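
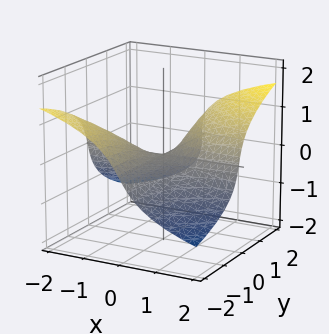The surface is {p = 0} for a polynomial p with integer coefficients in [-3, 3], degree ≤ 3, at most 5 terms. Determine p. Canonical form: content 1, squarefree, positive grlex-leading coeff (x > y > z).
Degree: the shape is more complex than any degree-2 surface, so deg p = 3.
From the visible intercepts: the visible y-axis segment lies entirely on the surface; it meets the z-axis at z = 0 (among the integer gridlines); the visible x-axis segment lies entirely on the surface.
These observations pin down the coefficients.

3*z^3 - 3*x*y - y*z + 2*z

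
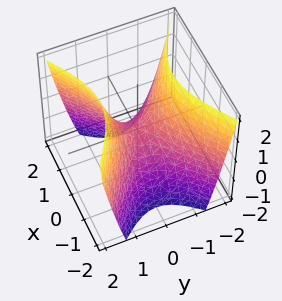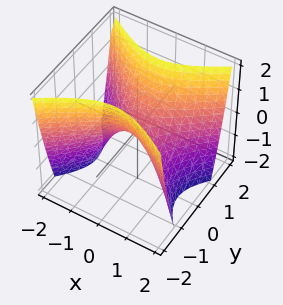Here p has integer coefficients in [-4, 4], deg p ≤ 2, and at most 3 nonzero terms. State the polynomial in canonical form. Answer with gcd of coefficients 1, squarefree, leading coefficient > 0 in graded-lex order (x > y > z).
2*x^2 - 3*y^2 + 2*z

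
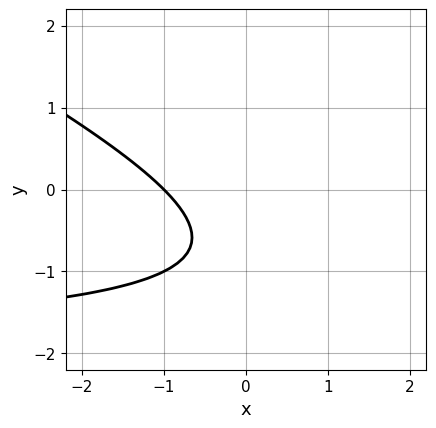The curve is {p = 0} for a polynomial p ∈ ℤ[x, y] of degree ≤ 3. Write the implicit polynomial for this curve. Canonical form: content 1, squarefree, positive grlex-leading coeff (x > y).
deg p = 2. No degree-1 curve has this shape.
From the axis intercepts and sections: it crosses the x-axis at the gridline x = -1; it misses every integer gridline on the y-axis.
These observations pin down the coefficients.

x*y + 2*y^2 + 2*x + 3*y + 2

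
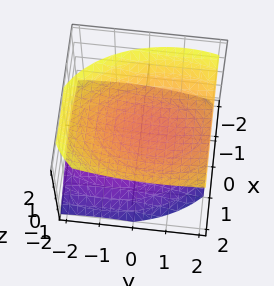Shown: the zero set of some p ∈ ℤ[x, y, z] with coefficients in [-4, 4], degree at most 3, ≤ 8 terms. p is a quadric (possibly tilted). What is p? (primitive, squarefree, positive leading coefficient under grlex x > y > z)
2*x^2 - x*z + y^2 - y*z - 3*z^2 + 2

(a) The picture has 2 separate pieces.
(b) deg p = 2.
(c) From the visible intercepts: it misses every integer gridline on the x-axis; the surface avoids every integer y-axis point in the box.
(d) Assembling these constraints gives the stated polynomial.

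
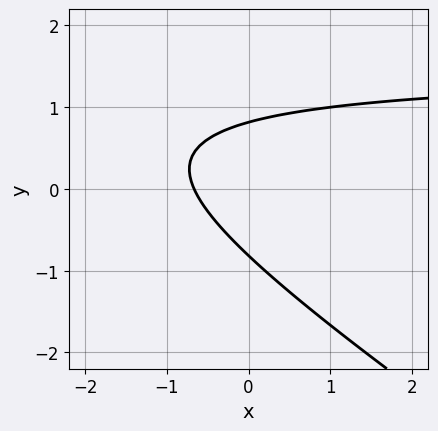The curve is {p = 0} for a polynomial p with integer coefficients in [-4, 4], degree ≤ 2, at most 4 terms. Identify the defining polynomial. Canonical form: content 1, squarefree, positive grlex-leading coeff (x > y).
1. deg p = 2. A generic line meets the curve in up to 2 points.
2. Solving for integer coefficients yields p as stated.

2*x*y + 3*y^2 - 3*x - 2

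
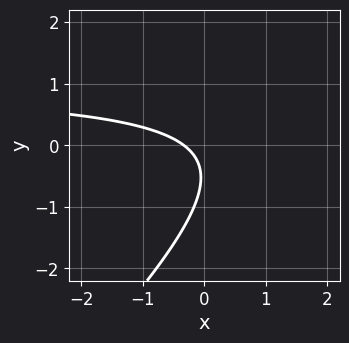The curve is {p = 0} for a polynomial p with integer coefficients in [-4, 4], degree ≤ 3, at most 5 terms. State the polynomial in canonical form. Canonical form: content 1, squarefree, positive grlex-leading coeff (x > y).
3*x*y - 3*y^2 - 3*x - 3*y - 1

(a) deg p = 2. A generic line meets the curve in up to 2 points.
(b) From the visible intercepts: it misses every integer gridline on the y-axis.
(c) Together with the visible shape, these determine p as stated.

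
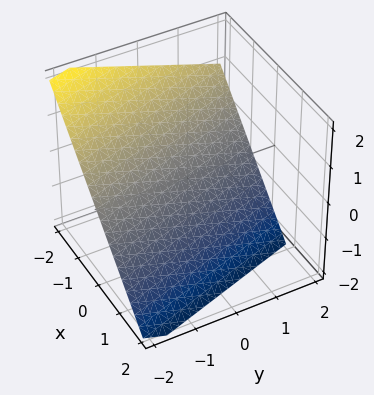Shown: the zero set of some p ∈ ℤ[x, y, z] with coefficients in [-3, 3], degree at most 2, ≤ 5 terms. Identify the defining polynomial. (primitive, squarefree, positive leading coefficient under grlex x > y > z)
1. The degree is 1 — every cross-section is a straight line — this is a plane.
2. Against the integer gridlines: one y-axis crossing is at y = -2.
3. Fitting integer coefficients to these (and the overall shape) gives p.

3*x + y + 3*z + 2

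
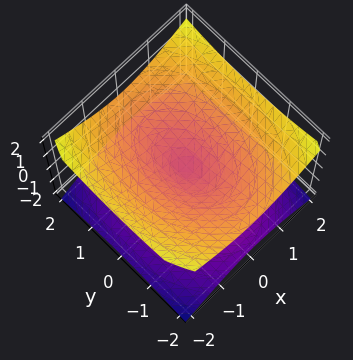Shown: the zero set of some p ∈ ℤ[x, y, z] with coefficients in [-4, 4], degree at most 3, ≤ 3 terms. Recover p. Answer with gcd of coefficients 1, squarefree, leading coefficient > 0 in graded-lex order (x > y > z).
2*x^2 + y^2 - 3*z^2

1. Degree: a double cone through the origin; a quadric, so deg p = 2.
2. Symmetries: it's symmetric under y → −y, forcing even powers of y; it's symmetric under z → −z, forcing even powers of z; mirror symmetry x ↦ −x ⇒ only even powers of x.
3. Checking where it meets the axes: one z-axis crossing is at z = 0; one x-axis crossing is at x = 0; one y-axis crossing is at y = 0.
4. Matching integer coefficients to the picture gives p.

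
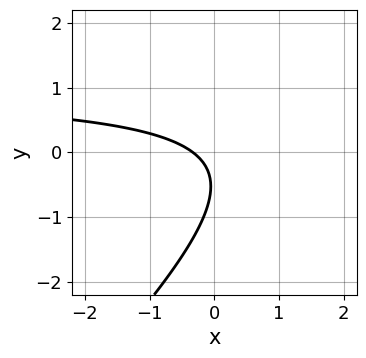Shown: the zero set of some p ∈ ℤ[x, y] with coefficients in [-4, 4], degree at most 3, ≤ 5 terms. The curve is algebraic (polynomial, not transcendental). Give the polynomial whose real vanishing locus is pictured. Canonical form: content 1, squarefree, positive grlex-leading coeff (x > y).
3*x*y - 3*y^2 - 3*x - 3*y - 1

(a) Degree: no degree-1 curve has this shape, so deg p = 2.
(b) From the axis intercepts and sections: it misses every integer gridline on the y-axis.
(c) Fitting integer coefficients to these (and the overall shape) gives p.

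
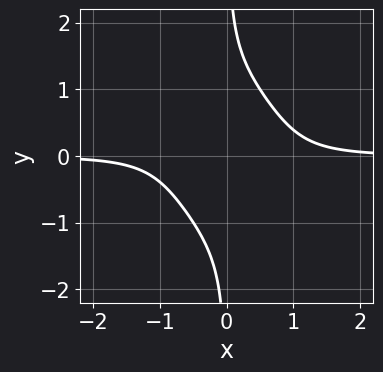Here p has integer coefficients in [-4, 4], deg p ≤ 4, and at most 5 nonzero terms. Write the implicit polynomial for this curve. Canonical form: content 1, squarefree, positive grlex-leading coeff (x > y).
First, the degree is 4 — the shape is more complex than any degree-3 curve.
Next, against the integer gridlines: the curve avoids every integer x-axis point in the box; it misses every integer gridline on the y-axis.
Finally, together with the visible shape, these determine p as stated.

2*x^3*y + x^2*y^2 + x*y^3 - 1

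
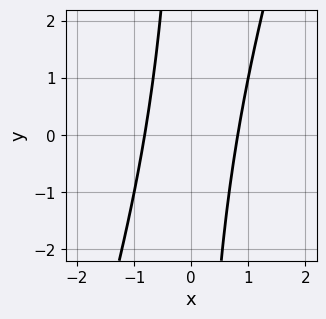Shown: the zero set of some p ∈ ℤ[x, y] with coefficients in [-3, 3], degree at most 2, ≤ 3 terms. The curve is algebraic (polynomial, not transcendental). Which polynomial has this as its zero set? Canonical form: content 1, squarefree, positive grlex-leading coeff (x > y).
1. Degree: a generic line meets the curve in up to 2 points, so deg p = 2.
2. From the visible intercepts: no y-intercept at any integer in the box.
3. Assembling these constraints gives the stated polynomial.

3*x^2 - x*y - 2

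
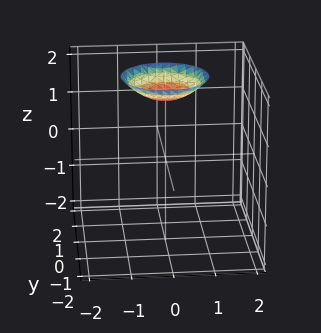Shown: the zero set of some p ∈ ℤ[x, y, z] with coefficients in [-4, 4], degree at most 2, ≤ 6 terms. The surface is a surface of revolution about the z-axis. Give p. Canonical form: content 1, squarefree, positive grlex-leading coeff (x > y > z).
x^2 + y^2 - 2*z + 3

1. deg p = 2.
2. Symmetry: the z-axis is an axis of rotation, so x and y enter only as x² + y².
3. Against the integer gridlines: no x-intercept at any integer in the box; a circular section at z = 2 has radius exactly 1; the surface avoids every integer y-axis point in the box.
4. Matching integer coefficients to the picture gives p.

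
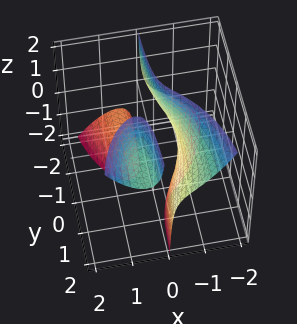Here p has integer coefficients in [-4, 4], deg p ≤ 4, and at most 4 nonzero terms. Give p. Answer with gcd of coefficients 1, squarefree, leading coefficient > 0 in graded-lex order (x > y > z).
3*x^3 + x*y^2 - 3*x*y*z + 1

First, the picture has 3 separate pieces.
Next, the degree is 3 — a generic line meets the surface in up to 3 points.
Next, checking where it meets the axes: it misses every integer gridline on the y-axis; the surface avoids every integer z-axis point in the box.
Finally, the integer polynomial consistent with all of this is the stated p.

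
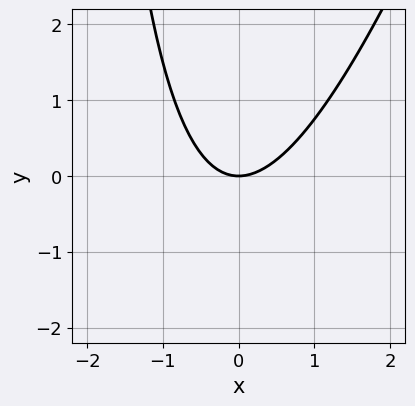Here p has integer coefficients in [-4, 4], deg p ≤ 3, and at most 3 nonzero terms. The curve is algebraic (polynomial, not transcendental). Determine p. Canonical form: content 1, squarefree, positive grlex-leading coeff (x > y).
3*x^2 - x*y - 3*y

The degree is 2 — no degree-1 curve has this shape.
Reading off the gridlines: it meets the y-axis at y = 0 (among the integer gridlines); one x-axis crossing is at x = 0.
These observations pin down the coefficients.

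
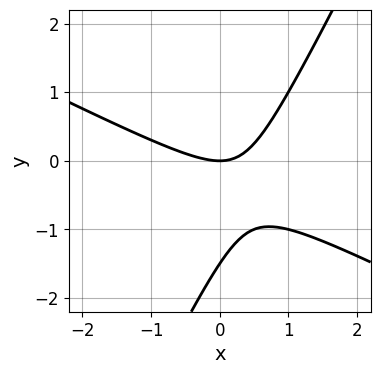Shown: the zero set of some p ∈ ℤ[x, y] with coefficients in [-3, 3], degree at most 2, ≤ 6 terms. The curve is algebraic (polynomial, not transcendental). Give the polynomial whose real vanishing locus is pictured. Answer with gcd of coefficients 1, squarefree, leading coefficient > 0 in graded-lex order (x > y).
The degree is 2 — no degree-1 curve has this shape.
Reading off the gridlines: it meets the x-axis at x = 0 (among the integer gridlines); it crosses the y-axis at the gridline y = 0.
Assembling these constraints gives the stated polynomial.

2*x^2 + 3*x*y - 2*y^2 - 3*y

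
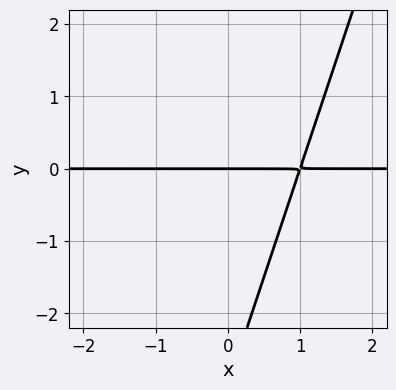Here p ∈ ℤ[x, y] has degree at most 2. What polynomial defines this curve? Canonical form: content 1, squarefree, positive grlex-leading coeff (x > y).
The degree is 2 — a generic line meets the curve in up to 2 points.
Against the integer gridlines: it meets the y-axis at y = 0 (among the integer gridlines); every point of the x-axis in the box is on the curve.
Together with the visible shape, these determine p as stated.

3*x*y - y^2 - 3*y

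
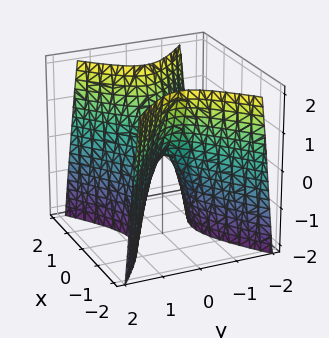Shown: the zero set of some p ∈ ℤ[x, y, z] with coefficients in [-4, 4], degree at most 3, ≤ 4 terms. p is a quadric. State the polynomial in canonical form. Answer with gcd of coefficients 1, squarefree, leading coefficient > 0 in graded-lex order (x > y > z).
2*x^2 - 3*y^2 - z

First, the degree is 2 — a saddle surface; a quadric.
Then, symmetries: the x ↦ −x reflection is a symmetry, so x appears only in even powers; the y ↦ −y reflection is a symmetry, so y appears only in even powers.
Next, checking where it meets the axes: it meets the y-axis at y = 0 (among the integer gridlines); it crosses the x-axis at the gridline x = 0; it meets the z-axis at z = 0 (among the integer gridlines).
Finally, the integer polynomial consistent with all of this is the stated p.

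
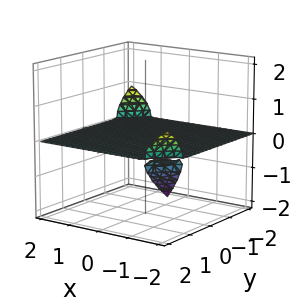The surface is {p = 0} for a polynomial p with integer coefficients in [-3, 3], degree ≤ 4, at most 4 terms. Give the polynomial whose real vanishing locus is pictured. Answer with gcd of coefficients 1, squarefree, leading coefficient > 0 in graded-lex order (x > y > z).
x*y*z + 2*z^3 + 3*z

First, there are 3 components. They look like related sheets of one shape, so recover p as a whole.
Next, the degree is 3 — the shape is more complex than any degree-2 surface.
Next, checking where it meets the axes: every point of the x-axis in the box is on the surface; the visible y-axis segment lies entirely on the surface; it crosses the z-axis at the gridline z = 0.
Finally, assembling these constraints gives the stated polynomial.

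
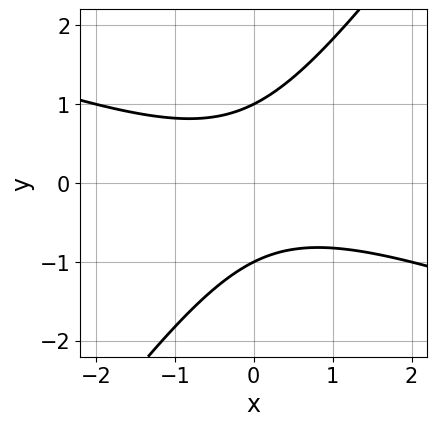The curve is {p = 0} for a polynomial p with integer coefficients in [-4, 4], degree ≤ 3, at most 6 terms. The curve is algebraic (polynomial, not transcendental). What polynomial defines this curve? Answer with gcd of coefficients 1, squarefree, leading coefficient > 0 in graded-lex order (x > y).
x^2 + 2*x*y - 2*y^2 + 2

Degree: no degree-1 curve has this shape, so deg p = 2.
From the axis intercepts and sections: among the integer gridlines, it crosses the y-axis at y ∈ {-1, 1}; no x-intercept at any integer in the box.
Matching integer coefficients to the picture gives p.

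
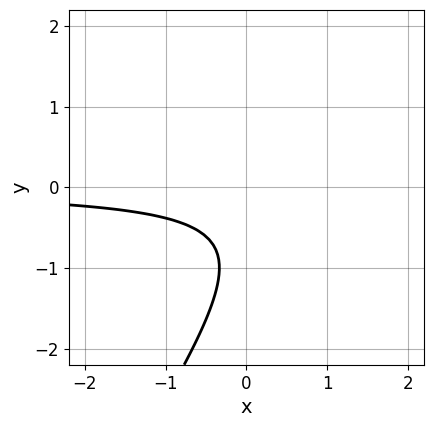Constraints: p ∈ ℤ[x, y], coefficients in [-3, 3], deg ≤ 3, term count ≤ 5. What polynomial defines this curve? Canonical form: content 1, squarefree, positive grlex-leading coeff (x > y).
(a) deg p = 2.
(b) Against the integer gridlines: it misses every integer gridline on the x-axis; the curve avoids every integer y-axis point in the box.
(c) Fitting integer coefficients to these (and the overall shape) gives p.

3*x*y - 2*y^2 - 3*y - 2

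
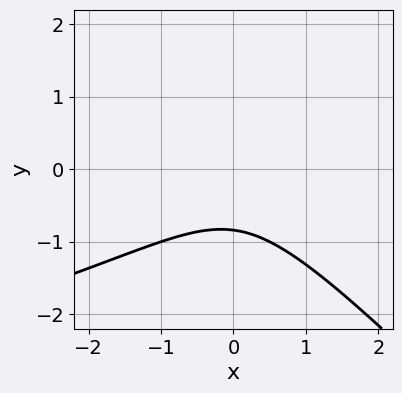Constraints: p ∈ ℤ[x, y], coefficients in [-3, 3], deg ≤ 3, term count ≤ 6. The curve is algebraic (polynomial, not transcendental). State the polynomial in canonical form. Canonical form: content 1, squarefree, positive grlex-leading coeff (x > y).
x*y^2 + y^3 + 2*x^2 - 2*y^2 + 2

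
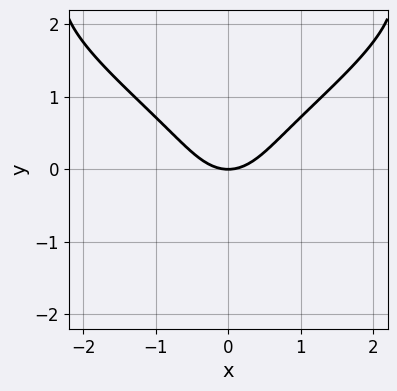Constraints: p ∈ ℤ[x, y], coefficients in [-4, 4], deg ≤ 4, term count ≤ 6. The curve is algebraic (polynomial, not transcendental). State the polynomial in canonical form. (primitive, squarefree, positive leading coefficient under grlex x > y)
y^4 - 3*y^3 + 3*x^2 - 3*y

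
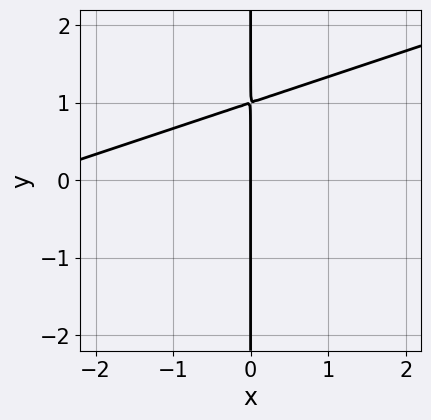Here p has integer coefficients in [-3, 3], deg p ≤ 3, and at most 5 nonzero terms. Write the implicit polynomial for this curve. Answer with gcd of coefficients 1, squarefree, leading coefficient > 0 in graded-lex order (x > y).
1. deg p = 2.
2. From the visible intercepts: it meets the x-axis at x = 0 (among the integer gridlines); the visible y-axis segment lies entirely on the curve.
3. Assembling these constraints gives the stated polynomial.

x^2 - 3*x*y + 3*x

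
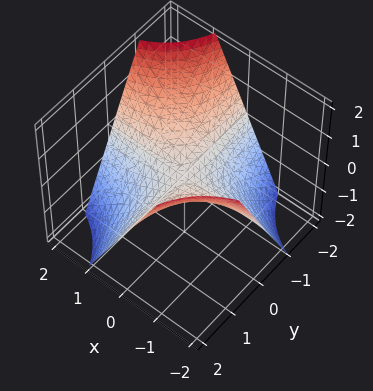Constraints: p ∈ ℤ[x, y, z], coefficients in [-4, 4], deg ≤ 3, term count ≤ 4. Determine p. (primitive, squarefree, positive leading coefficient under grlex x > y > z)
First, deg p = 2. A saddle surface; a quadric.
Then, against the integer gridlines: the visible x-axis segment lies entirely on the surface; every point of the y-axis in the box is on the surface; it meets the z-axis at z = 0 (among the integer gridlines).
Finally, solving for integer coefficients yields p as stated.

x*y + z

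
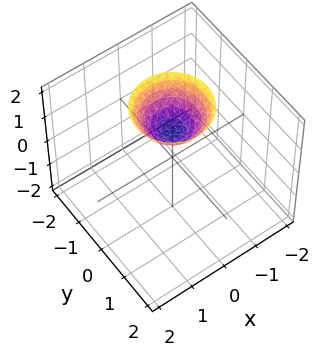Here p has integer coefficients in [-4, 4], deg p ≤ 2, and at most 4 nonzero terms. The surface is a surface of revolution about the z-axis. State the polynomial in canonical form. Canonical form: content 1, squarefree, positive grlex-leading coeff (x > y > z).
x^2 + y^2 - z + 1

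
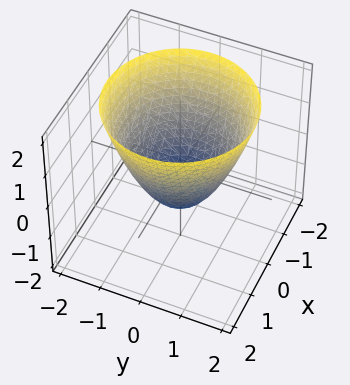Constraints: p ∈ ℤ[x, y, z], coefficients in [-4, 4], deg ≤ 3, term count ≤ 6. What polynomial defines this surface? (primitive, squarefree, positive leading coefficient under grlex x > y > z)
First, the degree is 2 — no degree-1 surface has this shape.
Then, symmetry: the surface is invariant under rotation about z: p = q(x² + y², z).
Then, reading off the gridlines: among the integer gridlines, it crosses the x-axis at x ∈ {-1, 1}; a circular section at z = 1 has radius between 1 and 2.
Finally, assembling these constraints gives the stated polynomial. Check: (0, 0, -1) on the z-axis lies on the surface, and p(0, 0, -1) = 0. ✓

x^2 + y^2 - z - 1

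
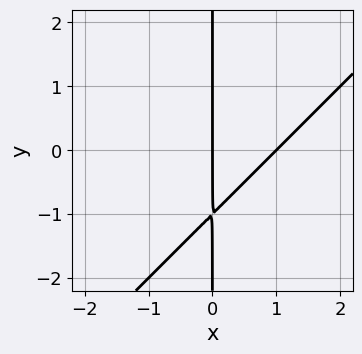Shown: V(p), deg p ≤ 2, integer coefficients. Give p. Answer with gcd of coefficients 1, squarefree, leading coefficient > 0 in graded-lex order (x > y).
x^2 - x*y - x

1. deg p = 2. A generic line meets the curve in up to 2 points.
2. From the visible intercepts: the x-axis gridline crossings are at x ∈ {0, 1}; every point of the y-axis in the box is on the curve.
3. Together with the visible shape, these determine p as stated.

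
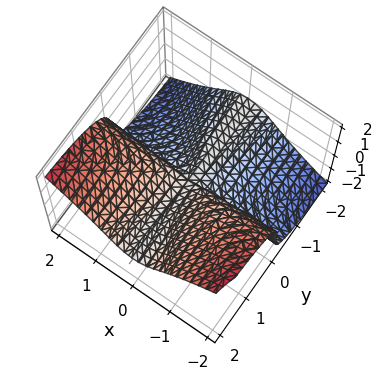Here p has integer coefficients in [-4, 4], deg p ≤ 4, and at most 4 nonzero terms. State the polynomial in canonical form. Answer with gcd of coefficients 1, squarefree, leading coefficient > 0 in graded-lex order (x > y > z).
3*x^2*y - y^2*z - 2*z^3

1. Degree: the shape is more complex than any degree-2 surface, so deg p = 3.
2. Against the integer gridlines: it crosses the z-axis at the gridline z = 0; the visible x-axis segment lies entirely on the surface; every point of the y-axis in the box is on the surface.
3. Assembling these constraints gives the stated polynomial.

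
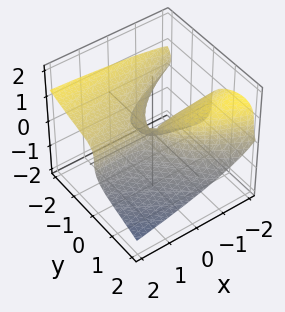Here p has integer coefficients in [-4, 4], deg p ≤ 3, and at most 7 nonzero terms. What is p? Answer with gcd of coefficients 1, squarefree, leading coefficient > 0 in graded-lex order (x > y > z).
x*y*z - y^3 + 3*y*z^2 - 3*z^3 - 2*x*y

First, degree: no degree-2 surface has this shape, so deg p = 3.
Next, from the visible intercepts: every point of the x-axis in the box is on the surface; one y-axis crossing is at y = 0; it crosses the z-axis at the gridline z = 0.
Finally, putting this together gives p.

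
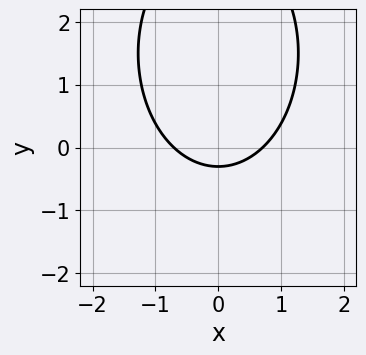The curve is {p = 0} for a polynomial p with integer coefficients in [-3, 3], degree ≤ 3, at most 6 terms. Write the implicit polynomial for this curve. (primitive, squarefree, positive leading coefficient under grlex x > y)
First, the degree is 2 — no degree-1 curve has this shape.
Then, symmetries: mirror symmetry x ↦ −x ⇒ only even powers of x.
Finally, fitting integer coefficients to these (and the overall shape) gives p.

2*x^2 + y^2 - 3*y - 1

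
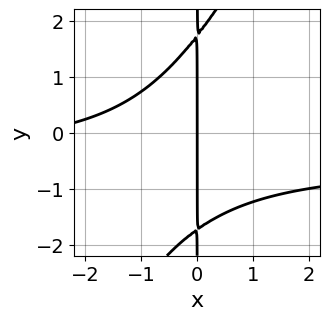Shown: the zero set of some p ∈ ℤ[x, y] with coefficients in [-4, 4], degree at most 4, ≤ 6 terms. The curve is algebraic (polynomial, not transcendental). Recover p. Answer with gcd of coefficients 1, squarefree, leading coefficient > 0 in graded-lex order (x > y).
First, degree: a generic line meets the curve in up to 3 points, so deg p = 3.
Next, observable constraints: one x-axis crossing is at x = 0; the visible y-axis segment lies entirely on the curve.
Finally, together with the visible shape, these determine p as stated.

2*x^2*y - x*y^2 + x^2 + 3*x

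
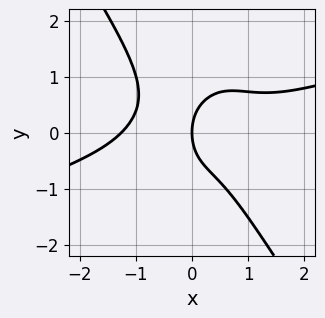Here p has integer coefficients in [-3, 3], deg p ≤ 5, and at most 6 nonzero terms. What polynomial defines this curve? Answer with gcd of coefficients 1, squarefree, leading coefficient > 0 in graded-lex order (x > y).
x^4 - 3*x^3*y - y^4 - y^2 + 2*x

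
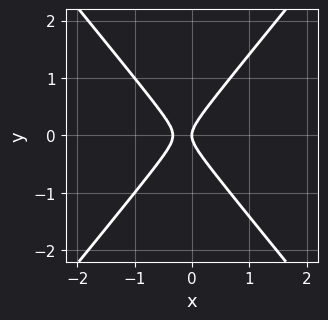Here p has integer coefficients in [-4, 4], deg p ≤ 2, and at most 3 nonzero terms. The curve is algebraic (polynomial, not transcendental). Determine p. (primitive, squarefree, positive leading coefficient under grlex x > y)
3*x^2 - 2*y^2 + x

First, deg p = 2. The shape is more complex than any degree-1 curve.
Then, symmetries: it's symmetric under y → −y, forcing even powers of y.
Next, from the axis intercepts and sections: one x-axis crossing is at x = 0; it meets the y-axis at y = 0 (among the integer gridlines).
Finally, matching integer coefficients to the picture gives p.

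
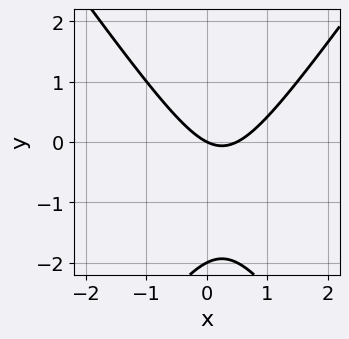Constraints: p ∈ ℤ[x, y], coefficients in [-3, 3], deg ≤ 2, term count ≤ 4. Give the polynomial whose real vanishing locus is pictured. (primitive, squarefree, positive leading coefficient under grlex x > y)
2*x^2 - y^2 - x - 2*y

deg p = 2. A generic line meets the curve in up to 2 points.
From the axis intercepts and sections: one x-axis crossing is at x = 0; among the integer gridlines, it crosses the y-axis at y ∈ {-2, 0}.
These observations pin down the coefficients.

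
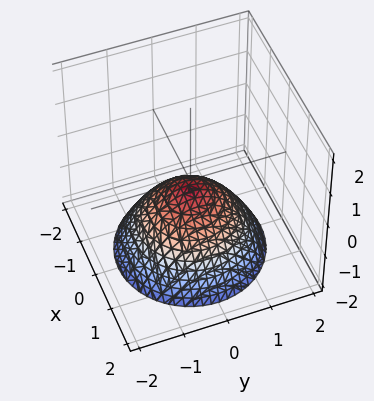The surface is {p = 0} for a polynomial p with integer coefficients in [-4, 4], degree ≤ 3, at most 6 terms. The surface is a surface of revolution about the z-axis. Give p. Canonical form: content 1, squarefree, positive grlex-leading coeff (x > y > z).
2*x^2 + 2*y^2 + 3*z + 1

(a) The degree is 2 — a generic line meets the surface in up to 2 points.
(b) Symmetries: rotational symmetry about the z-axis ⇒ p depends on x, y only through x² + y².
(c) Checking where it meets the axes: a circular section at z = -2 has radius between 1 and 2; no y-intercept at any integer in the box; it misses every integer gridline on the x-axis.
(d) Assembling these constraints gives the stated polynomial.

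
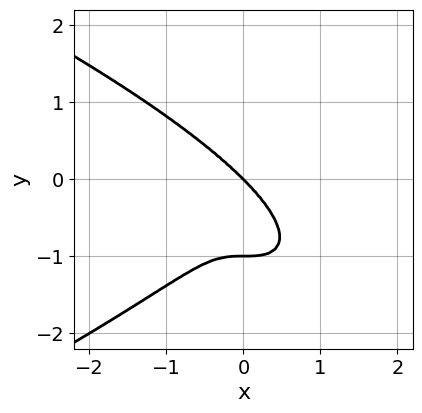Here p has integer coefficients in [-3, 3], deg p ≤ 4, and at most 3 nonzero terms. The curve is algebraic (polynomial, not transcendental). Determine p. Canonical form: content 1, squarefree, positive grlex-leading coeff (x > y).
(a) Degree: a generic line meets the curve in up to 4 points, so deg p = 4.
(b) From the visible intercepts: one x-axis crossing is at x = 0; among the integer gridlines, it crosses the y-axis at y ∈ {-1, 0}.
(c) Together with the visible shape, these determine p as stated.

y^4 + x^3 + y^3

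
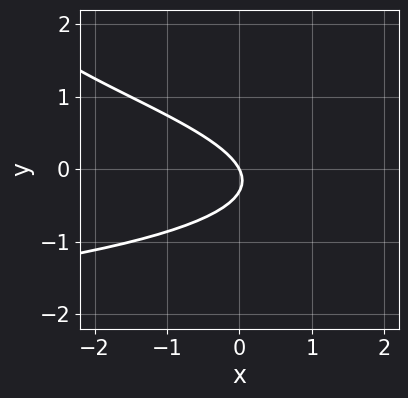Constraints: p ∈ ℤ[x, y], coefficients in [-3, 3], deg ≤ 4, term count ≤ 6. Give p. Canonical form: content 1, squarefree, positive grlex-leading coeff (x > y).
1. Degree: the shape is more complex than any degree-2 curve, so deg p = 3.
2. From the visible intercepts: it crosses the x-axis at the gridline x = 0; it meets the y-axis at y = 0 (among the integer gridlines).
3. Fitting integer coefficients to these (and the overall shape) gives p.

y^3 - 3*y^2 - 2*x - y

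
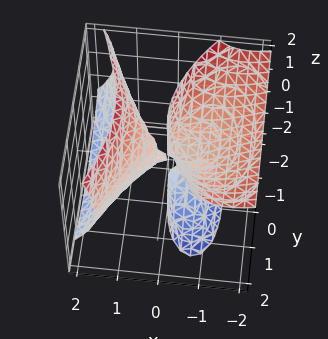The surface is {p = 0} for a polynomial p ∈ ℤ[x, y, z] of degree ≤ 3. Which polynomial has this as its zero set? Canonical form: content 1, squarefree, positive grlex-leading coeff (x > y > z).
There are 3 components.
deg p = 3.
From the axis intercepts and sections: every point of the z-axis in the box is on the surface; it crosses the y-axis at the gridline y = 0; one x-axis crossing is at x = 0.
These observations pin down the coefficients.

x^3 + x^2*z - x*z^2 - y^2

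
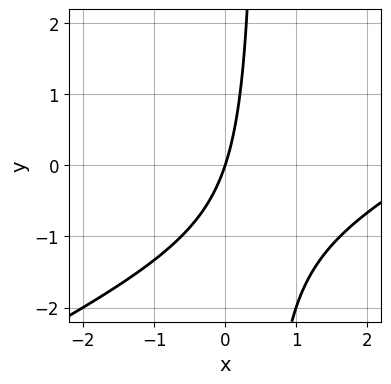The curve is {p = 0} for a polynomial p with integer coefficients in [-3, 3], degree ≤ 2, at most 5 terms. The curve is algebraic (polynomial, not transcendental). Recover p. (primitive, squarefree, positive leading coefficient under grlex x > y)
x^2 - 2*x*y - 3*x + y

(a) The degree is 2 — the shape is more complex than any degree-1 curve.
(b) Checking where it meets the axes: it meets the x-axis at x = 0 (among the integer gridlines); it meets the y-axis at y = 0 (among the integer gridlines).
(c) These observations pin down the coefficients.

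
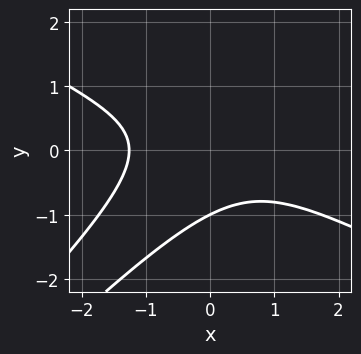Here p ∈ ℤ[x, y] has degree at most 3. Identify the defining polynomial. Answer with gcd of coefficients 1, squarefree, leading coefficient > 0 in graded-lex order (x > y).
(a) The degree is 3 — the shape is more complex than any degree-2 curve.
(b) Against the integer gridlines: it crosses the y-axis at the gridline y = -1.
(c) Solving for integer coefficients yields p as stated.

x^3 - 3*x*y^2 + 2*y^3 + 2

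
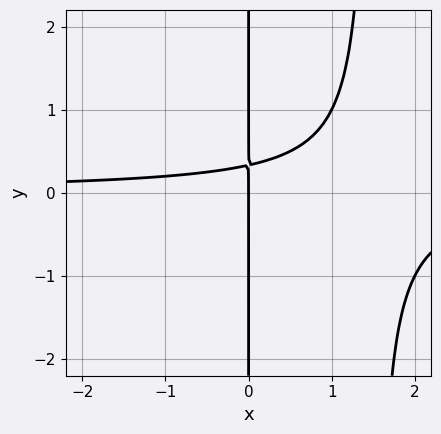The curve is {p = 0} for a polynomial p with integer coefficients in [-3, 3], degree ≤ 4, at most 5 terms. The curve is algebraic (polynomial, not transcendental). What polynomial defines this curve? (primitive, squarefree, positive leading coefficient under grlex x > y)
2*x^2*y - 3*x*y + x

First, deg p = 3.
Then, checking where it meets the axes: every point of the y-axis in the box is on the curve; one x-axis crossing is at x = 0.
Finally, the integer polynomial consistent with all of this is the stated p.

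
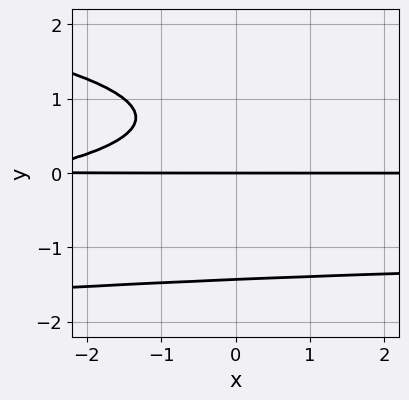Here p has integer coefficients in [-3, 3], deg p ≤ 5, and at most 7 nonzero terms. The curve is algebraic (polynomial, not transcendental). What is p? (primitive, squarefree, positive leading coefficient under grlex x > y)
2*y^4 + x*y^2 + x*y - 2*y^2 + 3*y

First, deg p = 4.
Next, from the visible intercepts: it meets the y-axis at y = 0 (among the integer gridlines); every point of the x-axis in the box is on the curve.
Finally, together with the visible shape, these determine p as stated.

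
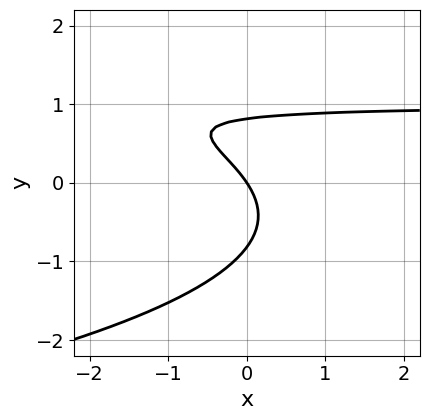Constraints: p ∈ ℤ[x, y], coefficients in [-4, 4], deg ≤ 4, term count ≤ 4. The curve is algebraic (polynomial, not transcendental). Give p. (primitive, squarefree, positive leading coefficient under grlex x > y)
First, degree: the shape is more complex than any degree-2 curve, so deg p = 3.
Then, from the visible intercepts: it meets the y-axis at y = 0 (among the integer gridlines); it meets the x-axis at x = 0 (among the integer gridlines).
Finally, these observations pin down the coefficients.

3*y^3 + 3*x*y - 3*x - 2*y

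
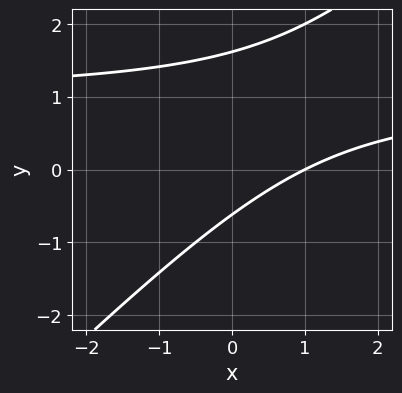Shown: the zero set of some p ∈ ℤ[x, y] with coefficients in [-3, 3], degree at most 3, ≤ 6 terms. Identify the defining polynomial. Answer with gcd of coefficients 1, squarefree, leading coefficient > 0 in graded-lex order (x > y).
(a) The degree is 2 — no degree-1 curve has this shape.
(b) Against the integer gridlines: it meets the x-axis at x = 1 (among the integer gridlines).
(c) These observations pin down the coefficients.

x*y - y^2 - x + y + 1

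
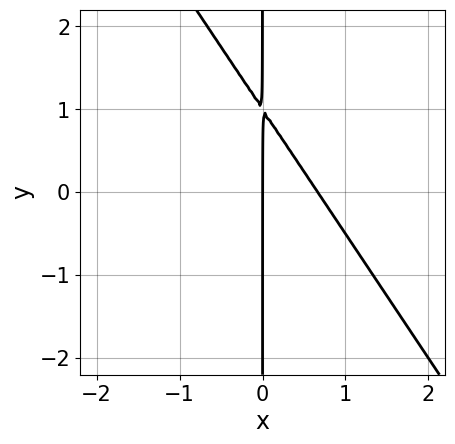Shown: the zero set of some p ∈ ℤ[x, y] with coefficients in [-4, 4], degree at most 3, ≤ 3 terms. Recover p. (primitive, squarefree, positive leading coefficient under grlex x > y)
3*x^2 + 2*x*y - 2*x

First, the degree is 2 — no degree-1 curve has this shape.
Next, checking where it meets the axes: every point of the y-axis in the box is on the curve; one x-axis crossing is at x = 0.
Finally, the integer polynomial consistent with all of this is the stated p.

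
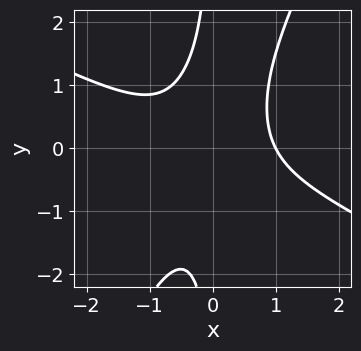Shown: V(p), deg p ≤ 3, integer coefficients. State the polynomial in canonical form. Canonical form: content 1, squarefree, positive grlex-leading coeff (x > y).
Degree: the shape is more complex than any degree-2 curve, so deg p = 3.
From the visible intercepts: no y-intercept at any integer in the box; one x-axis crossing is at x = 1.
Solving for integer coefficients yields p as stated.

2*x^3 + 3*x^2*y - 2*x*y^2 - 2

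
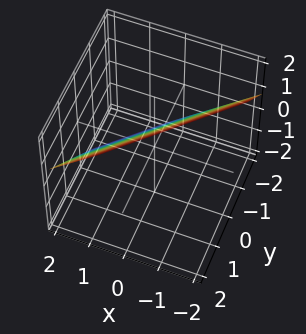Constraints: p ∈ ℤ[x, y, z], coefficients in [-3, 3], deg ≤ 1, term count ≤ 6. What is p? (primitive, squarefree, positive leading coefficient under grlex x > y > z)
3*x - 3*y + 3*z - 2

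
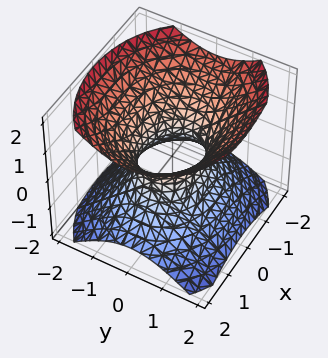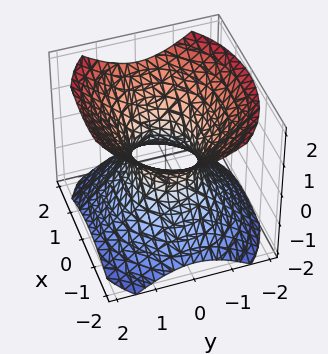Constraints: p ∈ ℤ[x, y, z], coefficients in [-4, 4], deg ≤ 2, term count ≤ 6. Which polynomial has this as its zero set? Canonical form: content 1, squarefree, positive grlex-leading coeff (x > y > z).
First, deg p = 2. An hourglass — one-sheet hyperboloid; a quadric.
Then, symmetries: mirror symmetry x ↦ −x ⇒ only even powers of x; mirror symmetry y ↦ −y ⇒ only even powers of y; mirror symmetry z ↦ −z ⇒ only even powers of z.
Then, from the visible intercepts: it misses every integer gridline on the z-axis; among the integer gridlines, it crosses the x-axis at x ∈ {-1, 1}.
Finally, together with the visible shape, these determine p as stated.

2*x^2 + 3*y^2 - 3*z^2 - 2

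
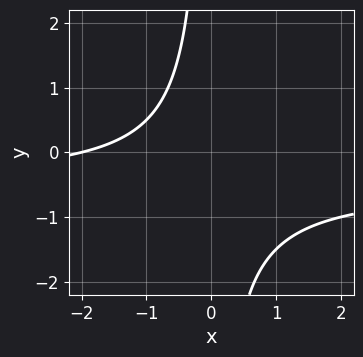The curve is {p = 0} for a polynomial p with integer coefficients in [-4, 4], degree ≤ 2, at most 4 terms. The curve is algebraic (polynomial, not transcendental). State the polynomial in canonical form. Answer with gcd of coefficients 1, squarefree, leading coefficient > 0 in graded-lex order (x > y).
2*x*y + x + 2

1. The degree is 2 — a generic line meets the curve in up to 2 points.
2. From the axis intercepts and sections: it crosses the x-axis at the gridline x = -2; no y-intercept at any integer in the box.
3. Fitting integer coefficients to these (and the overall shape) gives p.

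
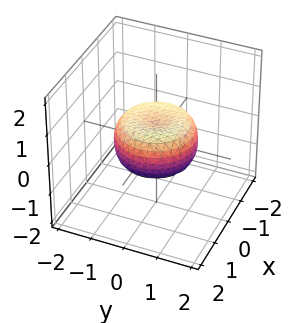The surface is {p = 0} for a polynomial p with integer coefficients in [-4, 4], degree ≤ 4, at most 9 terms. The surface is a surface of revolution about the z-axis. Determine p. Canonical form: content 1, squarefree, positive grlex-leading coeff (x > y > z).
(a) deg p = 4. No degree-3 surface has this shape.
(b) Symmetry: every cross-section ⟂ z is a circle, so x, y appear only via x² + y².
(c) From the visible intercepts: a circular section at z = 0 has radius between 1 and 2.
(d) Putting this together gives p.

2*x^4 + 4*x^2*y^2 + 2*y^4 - 2*x^2 - 2*y^2 + 3*z^2 - 1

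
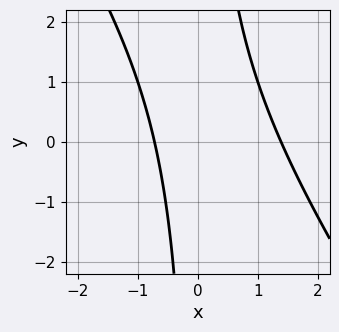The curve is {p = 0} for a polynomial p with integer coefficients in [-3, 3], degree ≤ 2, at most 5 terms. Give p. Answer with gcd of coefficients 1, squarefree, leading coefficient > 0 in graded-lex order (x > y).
First, deg p = 2.
Then, against the integer gridlines: the curve avoids every integer y-axis point in the box.
Finally, the integer polynomial consistent with all of this is the stated p.

3*x^2 + 2*x*y - 2*x - 3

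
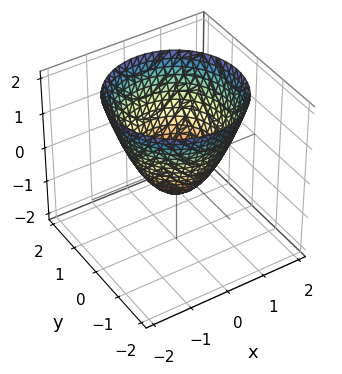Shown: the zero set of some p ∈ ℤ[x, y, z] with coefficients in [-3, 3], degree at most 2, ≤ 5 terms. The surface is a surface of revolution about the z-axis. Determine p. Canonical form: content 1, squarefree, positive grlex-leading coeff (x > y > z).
1. Degree: a generic line meets the surface in up to 2 points, so deg p = 2.
2. By symmetry, the surface is invariant under rotation about z: p = q(x² + y², z).
3. Against the integer gridlines: a circular section at z = 2 has radius between 1 and 2.
4. Solving for integer coefficients yields p as stated.

3*x^2 + 3*y^2 - 3*z - 2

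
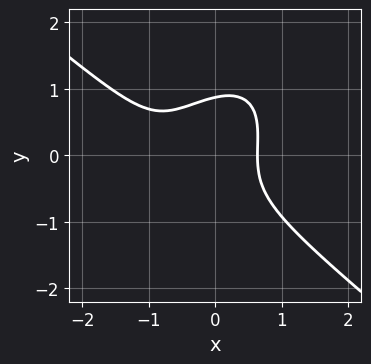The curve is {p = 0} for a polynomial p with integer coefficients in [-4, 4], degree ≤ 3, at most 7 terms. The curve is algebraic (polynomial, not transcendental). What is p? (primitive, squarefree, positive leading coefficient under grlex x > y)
3*x^3 - 2*x*y^2 + 3*y^3 + 3*x^2 - 2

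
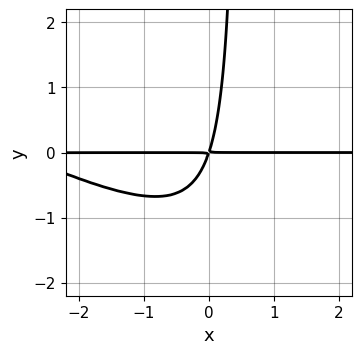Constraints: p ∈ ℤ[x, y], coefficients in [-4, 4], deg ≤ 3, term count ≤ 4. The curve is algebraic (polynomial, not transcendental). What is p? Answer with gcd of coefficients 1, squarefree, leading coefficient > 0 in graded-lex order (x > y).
Degree: a generic line meets the curve in up to 3 points, so deg p = 3.
Against the integer gridlines: the visible x-axis segment lies entirely on the curve.
Matching integer coefficients to the picture gives p.

x^2*y + 2*x*y^2 + 3*x*y - y^2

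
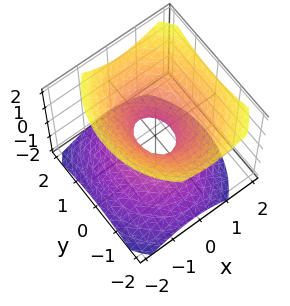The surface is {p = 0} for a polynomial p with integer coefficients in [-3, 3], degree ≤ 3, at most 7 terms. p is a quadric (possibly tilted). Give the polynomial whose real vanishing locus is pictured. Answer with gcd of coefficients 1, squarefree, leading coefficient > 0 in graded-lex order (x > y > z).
3*x^2 - x*z + 2*y^2 - 3*z^2 - 1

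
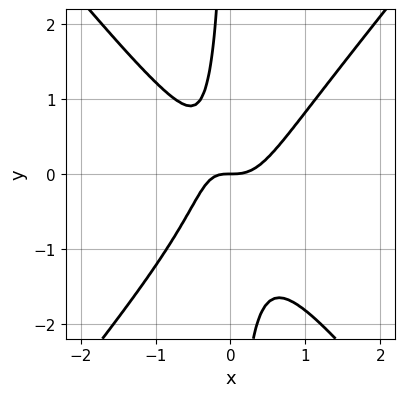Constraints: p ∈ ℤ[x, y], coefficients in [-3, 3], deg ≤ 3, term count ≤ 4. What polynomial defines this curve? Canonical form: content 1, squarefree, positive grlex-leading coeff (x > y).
3*x^3 - 2*x*y^2 - x*y - y

The degree is 3 — a generic line meets the curve in up to 3 points.
From the visible intercepts: it meets the y-axis at y = 0 (among the integer gridlines); one x-axis crossing is at x = 0.
Putting this together gives p.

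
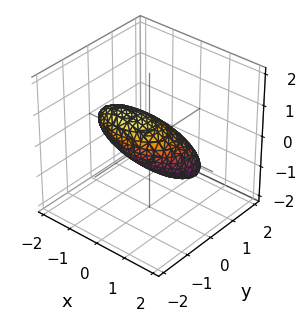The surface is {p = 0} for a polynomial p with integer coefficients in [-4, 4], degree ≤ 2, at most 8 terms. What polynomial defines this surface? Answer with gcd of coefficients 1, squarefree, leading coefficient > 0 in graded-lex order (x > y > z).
(a) Degree: no degree-1 surface has this shape, so deg p = 2.
(b) Matching integer coefficients to the picture gives p.

x^2 + x*z + 3*y^2 + 3*y*z + 3*z^2 - 2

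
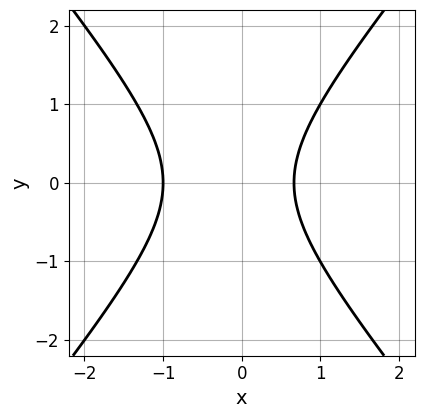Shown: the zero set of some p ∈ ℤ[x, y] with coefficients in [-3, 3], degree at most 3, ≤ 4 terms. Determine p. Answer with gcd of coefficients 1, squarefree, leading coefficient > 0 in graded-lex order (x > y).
3*x^2 - 2*y^2 + x - 2

1. Degree: a generic line meets the curve in up to 2 points, so deg p = 2.
2. Symmetries: the y ↦ −y reflection is a symmetry, so y appears only in even powers.
3. From the visible intercepts: it crosses the x-axis at the gridline x = -1; it misses every integer gridline on the y-axis.
4. The integer polynomial consistent with all of this is the stated p.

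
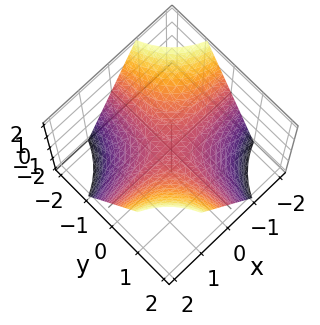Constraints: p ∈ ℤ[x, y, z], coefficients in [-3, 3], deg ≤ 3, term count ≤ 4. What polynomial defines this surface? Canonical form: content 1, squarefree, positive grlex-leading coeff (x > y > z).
x*y - z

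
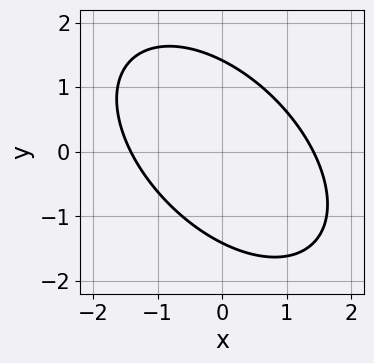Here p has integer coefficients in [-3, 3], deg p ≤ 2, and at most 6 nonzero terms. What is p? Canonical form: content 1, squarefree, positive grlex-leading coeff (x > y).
deg p = 2. A generic line meets the curve in up to 2 points.
Solving for integer coefficients yields p as stated.

x^2 + x*y + y^2 - 2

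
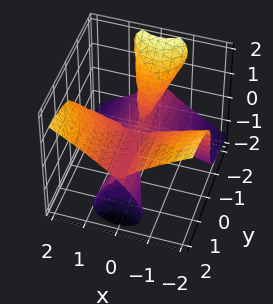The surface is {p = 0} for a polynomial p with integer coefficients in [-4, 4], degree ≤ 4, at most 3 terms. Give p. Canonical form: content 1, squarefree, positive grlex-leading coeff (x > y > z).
x^2*y - y*z^2 - z^3

There are 2 components. They look like related sheets of one shape, so recover p as a whole.
deg p = 3. The shape is more complex than any degree-2 surface.
Reading off the gridlines: the visible y-axis segment lies entirely on the surface; the visible x-axis segment lies entirely on the surface; it meets the z-axis at z = 0 (among the integer gridlines).
Together with the visible shape, these determine p as stated.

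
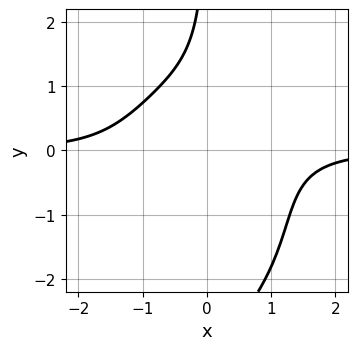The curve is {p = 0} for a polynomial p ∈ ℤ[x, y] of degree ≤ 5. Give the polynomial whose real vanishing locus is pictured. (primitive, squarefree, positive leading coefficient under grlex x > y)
2*x^3*y + x*y^3 + 2*x*y^2 + 3

(a) The degree is 4 — the shape is more complex than any degree-3 curve.
(b) From the axis intercepts and sections: no x-intercept at any integer in the box; no y-intercept at any integer in the box.
(c) Solving for integer coefficients yields p as stated.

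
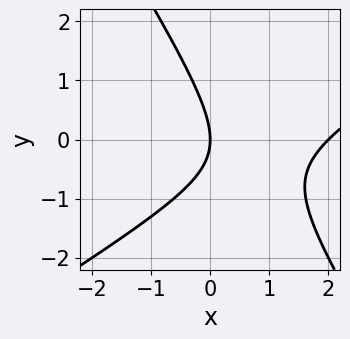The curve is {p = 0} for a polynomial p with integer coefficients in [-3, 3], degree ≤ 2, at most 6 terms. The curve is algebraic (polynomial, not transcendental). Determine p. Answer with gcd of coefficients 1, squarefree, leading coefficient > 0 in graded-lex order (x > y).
x^2 - x*y - y^2 - 2*x

(a) deg p = 2. A generic line meets the curve in up to 2 points.
(b) From the visible intercepts: it meets the y-axis at y = 0 (among the integer gridlines); the x-axis gridline crossings are at x ∈ {0, 2}.
(c) These observations pin down the coefficients.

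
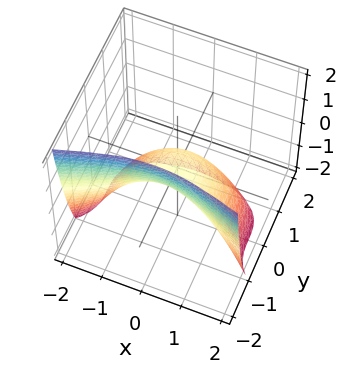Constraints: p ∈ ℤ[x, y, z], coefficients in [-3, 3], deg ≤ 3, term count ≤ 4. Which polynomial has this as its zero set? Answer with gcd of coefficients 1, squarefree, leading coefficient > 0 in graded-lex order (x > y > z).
3*y^3 + 2*x^2 + 3*z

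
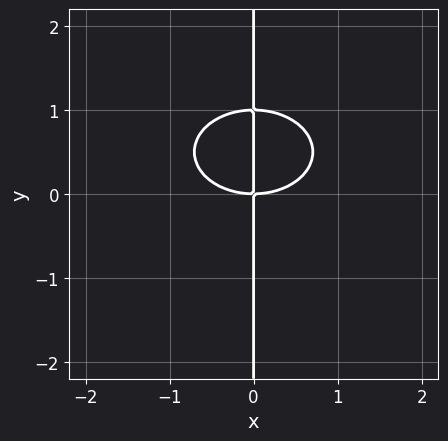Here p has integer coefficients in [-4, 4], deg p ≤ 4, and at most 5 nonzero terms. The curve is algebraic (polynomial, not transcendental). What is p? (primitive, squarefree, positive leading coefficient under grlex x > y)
x^3 + 2*x*y^2 - 2*x*y

(a) Degree: no degree-2 curve has this shape, so deg p = 3.
(b) Checking where it meets the axes: the visible y-axis segment lies entirely on the curve; it meets the x-axis at x = 0 (among the integer gridlines).
(c) Assembling these constraints gives the stated polynomial.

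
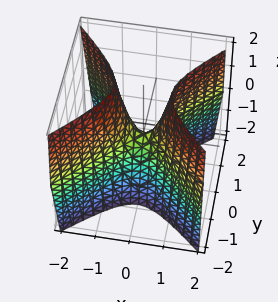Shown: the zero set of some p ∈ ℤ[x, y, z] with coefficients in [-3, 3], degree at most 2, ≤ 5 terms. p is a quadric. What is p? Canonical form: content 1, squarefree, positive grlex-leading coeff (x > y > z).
3*x^2 - 3*y^2 - z

First, deg p = 2. A saddle surface; a quadric.
Then, symmetries: mirror symmetry x ↦ −x ⇒ only even powers of x; mirror symmetry y ↦ −y ⇒ only even powers of y.
Next, reading off the gridlines: one y-axis crossing is at y = 0; it meets the z-axis at z = 0 (among the integer gridlines).
Finally, fitting integer coefficients to these (and the overall shape) gives p.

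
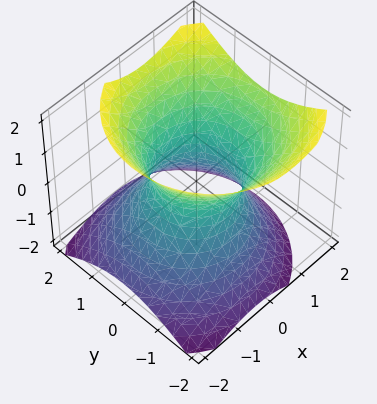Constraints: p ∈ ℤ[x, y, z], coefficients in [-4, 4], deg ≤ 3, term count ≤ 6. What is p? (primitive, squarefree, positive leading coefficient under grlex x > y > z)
2*x^2 - x*z + 2*y^2 - 2*z^2 - 2

(a) Degree: no degree-1 surface has this shape, so deg p = 2.
(b) Reading off the gridlines: the surface avoids every integer z-axis point in the box; among the integer gridlines, it crosses the y-axis at y ∈ {-1, 1}.
(c) Fitting integer coefficients to these (and the overall shape) gives p.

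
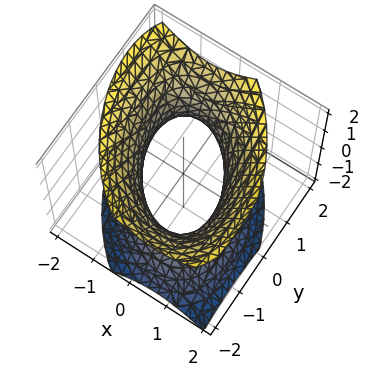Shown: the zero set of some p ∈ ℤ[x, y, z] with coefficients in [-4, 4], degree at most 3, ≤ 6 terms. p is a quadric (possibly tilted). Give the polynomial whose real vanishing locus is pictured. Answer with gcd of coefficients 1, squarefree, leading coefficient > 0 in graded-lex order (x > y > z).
3*x^2 + 2*x*y + 2*y^2 - 2*z^2 - 3

(a) deg p = 2.
(b) Checking where it meets the axes: the x-axis gridline crossings are at x ∈ {-1, 1}; no z-intercept at any integer in the box.
(c) These observations pin down the coefficients.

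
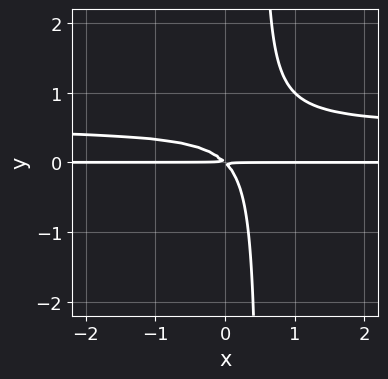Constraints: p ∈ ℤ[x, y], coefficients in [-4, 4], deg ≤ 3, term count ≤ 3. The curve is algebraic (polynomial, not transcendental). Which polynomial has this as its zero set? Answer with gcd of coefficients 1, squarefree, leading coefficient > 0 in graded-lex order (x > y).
deg p = 3. A generic line meets the curve in up to 3 points.
From the axis intercepts and sections: the visible x-axis segment lies entirely on the curve.
Putting this together gives p.

2*x*y^2 - x*y - y^2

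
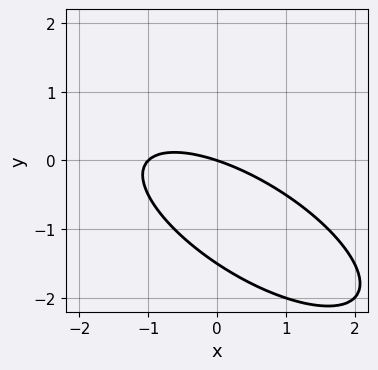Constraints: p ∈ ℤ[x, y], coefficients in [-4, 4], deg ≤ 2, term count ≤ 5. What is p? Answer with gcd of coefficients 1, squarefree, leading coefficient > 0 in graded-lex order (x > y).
x^2 + 2*x*y + 2*y^2 + x + 3*y

Degree: the shape is more complex than any degree-1 curve, so deg p = 2.
Observable constraints: the x-axis gridline crossings are at x ∈ {-1, 0}; one y-axis crossing is at y = 0.
Solving for integer coefficients yields p as stated.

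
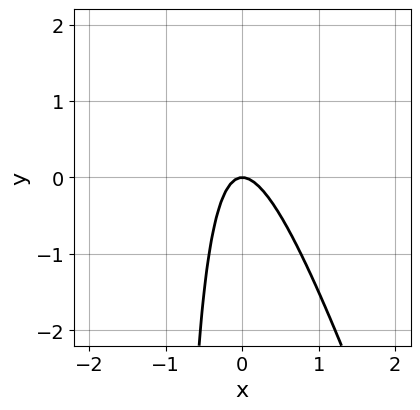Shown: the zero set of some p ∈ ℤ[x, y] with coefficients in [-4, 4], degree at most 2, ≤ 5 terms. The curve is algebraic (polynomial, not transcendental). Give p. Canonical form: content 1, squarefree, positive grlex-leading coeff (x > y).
Degree: a generic line meets the curve in up to 2 points, so deg p = 2.
Observable constraints: one y-axis crossing is at y = 0; it meets the x-axis at x = 0 (among the integer gridlines).
Fitting integer coefficients to these (and the overall shape) gives p.

3*x^2 + x*y + y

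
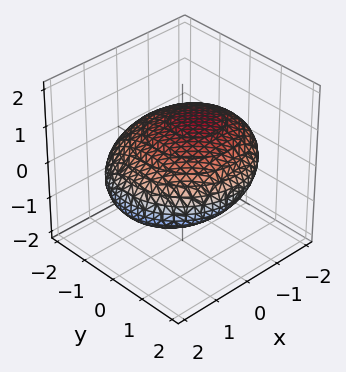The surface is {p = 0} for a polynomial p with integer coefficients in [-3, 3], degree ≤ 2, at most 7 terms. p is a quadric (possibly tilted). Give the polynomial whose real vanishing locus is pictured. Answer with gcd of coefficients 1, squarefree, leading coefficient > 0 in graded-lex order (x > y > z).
The degree is 2 — a generic line meets the surface in up to 2 points.
From the axis intercepts and sections: the z-axis gridline crossings are at z ∈ {-1, 1}.
Assembling these constraints gives the stated polynomial.

x^2 + x*z + y^2 + 3*z^2 - 3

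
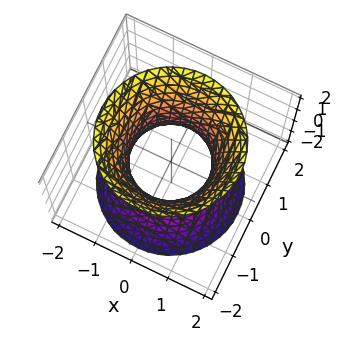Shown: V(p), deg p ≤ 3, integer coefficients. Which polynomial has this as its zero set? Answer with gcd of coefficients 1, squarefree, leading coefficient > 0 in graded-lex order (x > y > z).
Degree: one connected sheet with a waist; a quadric, so deg p = 2.
Symmetries: it's symmetric under z → −z, forcing even powers of z; the z-axis is an axis of rotation, so x and y enter only as x² + y².
Against the integer gridlines: the y-axis gridline crossings are at y ∈ {-1, 1}; a circular section at z = -1 has radius between 1 and 2; the x-axis gridline crossings are at x ∈ {-1, 1}; it misses every integer gridline on the z-axis.
Solving for integer coefficients yields p as stated.

2*x^2 + 2*y^2 - z^2 - 2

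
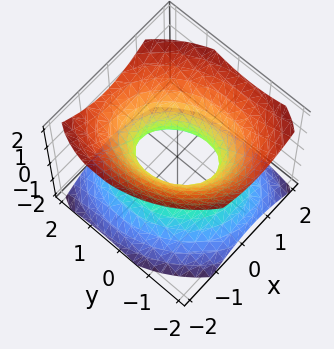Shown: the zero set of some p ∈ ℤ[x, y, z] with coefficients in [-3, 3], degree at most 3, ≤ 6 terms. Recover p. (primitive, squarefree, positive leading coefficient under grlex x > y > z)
Degree: the shape is more complex than any degree-1 surface, so deg p = 2.
Against the integer gridlines: it misses every integer gridline on the z-axis; the y-axis gridline crossings are at y ∈ {-1, 1}.
Assembling these constraints gives the stated polynomial.

3*x^2 + x*y + 2*y^2 - 3*z^2 - 2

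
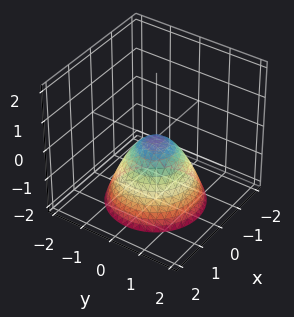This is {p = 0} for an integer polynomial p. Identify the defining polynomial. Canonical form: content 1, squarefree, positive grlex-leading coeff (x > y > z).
x^2 + y^2 + z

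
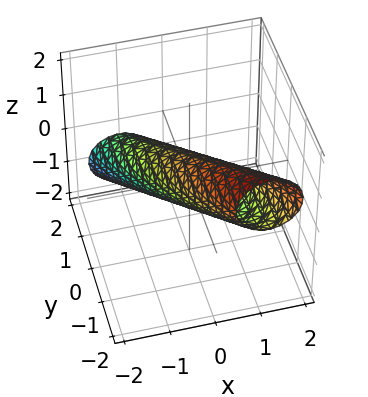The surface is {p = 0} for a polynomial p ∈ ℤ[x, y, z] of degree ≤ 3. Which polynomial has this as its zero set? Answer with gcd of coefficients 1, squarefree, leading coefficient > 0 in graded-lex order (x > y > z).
2*x^2 + 2*x*y + y^2 + 2*y*z + 2*z^2 - 1

deg p = 2.
From the axis intercepts and sections: among the integer gridlines, it crosses the y-axis at y ∈ {-1, 1}.
Putting this together gives p.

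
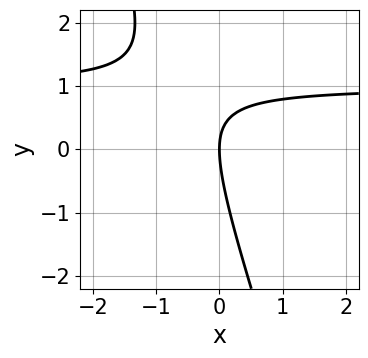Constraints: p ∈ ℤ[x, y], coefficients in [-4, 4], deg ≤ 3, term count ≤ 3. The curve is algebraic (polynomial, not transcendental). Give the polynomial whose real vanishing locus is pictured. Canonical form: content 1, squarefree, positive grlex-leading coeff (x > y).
(a) The degree is 2 — a generic line meets the curve in up to 2 points.
(b) Observable constraints: it crosses the x-axis at the gridline x = 0; one y-axis crossing is at y = 0.
(c) Matching integer coefficients to the picture gives p.

3*x*y + y^2 - 3*x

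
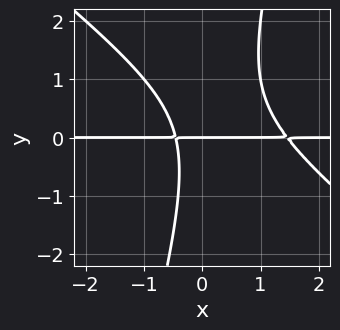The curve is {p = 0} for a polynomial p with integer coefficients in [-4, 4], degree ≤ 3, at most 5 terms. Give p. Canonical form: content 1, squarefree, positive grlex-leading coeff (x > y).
The degree is 3 — the shape is more complex than any degree-2 curve.
Against the integer gridlines: the visible x-axis segment lies entirely on the curve; it crosses the y-axis at the gridline y = 0.
Together with the visible shape, these determine p as stated.

3*x^2*y + 3*x*y^2 - y^3 - 3*x*y - 2*y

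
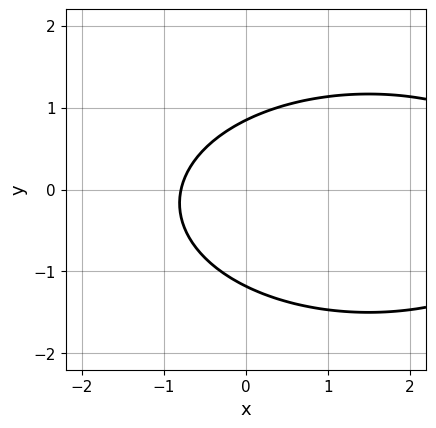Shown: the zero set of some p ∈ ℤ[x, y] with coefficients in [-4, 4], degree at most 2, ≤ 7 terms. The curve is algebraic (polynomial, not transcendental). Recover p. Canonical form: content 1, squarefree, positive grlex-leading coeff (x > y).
1. deg p = 2. No degree-1 curve has this shape.
2. Putting this together gives p.

x^2 + 3*y^2 - 3*x + y - 3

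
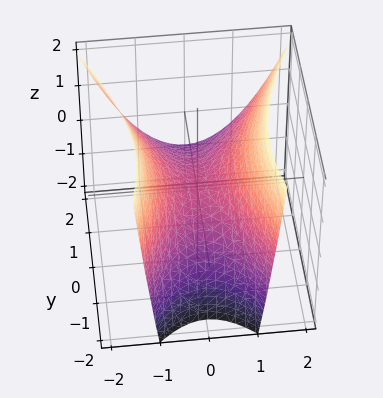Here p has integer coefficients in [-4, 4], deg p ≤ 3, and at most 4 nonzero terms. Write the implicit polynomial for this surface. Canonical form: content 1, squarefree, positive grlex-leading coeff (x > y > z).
3*x^2 - y^2 - y*z - 3*z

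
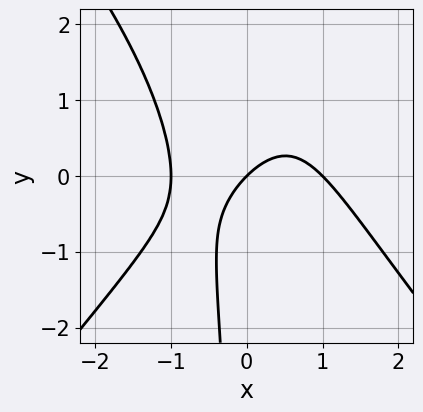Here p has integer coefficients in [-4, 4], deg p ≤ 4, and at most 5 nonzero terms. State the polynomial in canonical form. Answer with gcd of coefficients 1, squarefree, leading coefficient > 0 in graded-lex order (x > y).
3*x^3 - 2*x*y^2 + 3*x*y - 3*x + 3*y

(a) deg p = 3. No degree-2 curve has this shape.
(b) From the axis intercepts and sections: the x-axis gridline crossings are at x ∈ {-1, 0, 1}; it crosses the y-axis at the gridline y = 0.
(c) These observations pin down the coefficients.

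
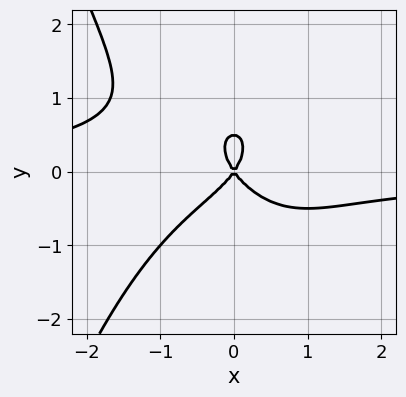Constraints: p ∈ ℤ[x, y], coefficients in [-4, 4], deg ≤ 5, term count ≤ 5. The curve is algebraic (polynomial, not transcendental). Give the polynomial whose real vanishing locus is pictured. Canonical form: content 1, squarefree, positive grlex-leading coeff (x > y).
Degree: a generic line meets the curve in up to 4 points, so deg p = 4.
Reading off the gridlines: one x-axis crossing is at x = 0; it crosses the y-axis at the gridline y = 0.
These observations pin down the coefficients.

2*x^3*y + x^2*y + 2*y^3 + 2*x^2 - y^2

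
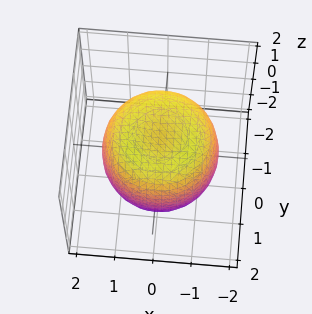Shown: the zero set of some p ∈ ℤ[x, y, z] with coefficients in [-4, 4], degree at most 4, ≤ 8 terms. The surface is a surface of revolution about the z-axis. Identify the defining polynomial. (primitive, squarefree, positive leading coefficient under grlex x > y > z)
2*x^4 + 4*x^2*y^2 + 2*y^4 - 3*x^2 - 3*y^2 + 3*z^2 - 3

First, degree: a generic line meets the surface in up to 4 points, so deg p = 4.
Next, symmetries: every cross-section ⟂ z is a circle, so x, y appear only via x² + y².
Next, from the axis intercepts and sections: the z-axis gridline crossings are at z ∈ {-1, 1}; a circular section at z = -1 has radius between 1 and 2.
Finally, putting this together gives p.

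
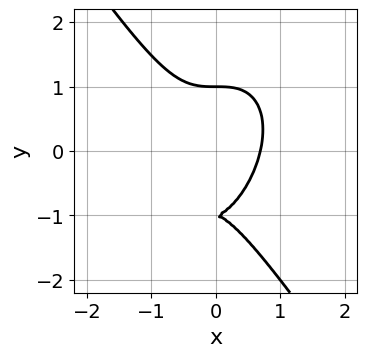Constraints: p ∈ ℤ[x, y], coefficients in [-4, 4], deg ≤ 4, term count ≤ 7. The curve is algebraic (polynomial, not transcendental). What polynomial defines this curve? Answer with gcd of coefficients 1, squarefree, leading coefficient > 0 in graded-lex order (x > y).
3*x^3 + y^3 + y^2 - y - 1

First, degree: a generic line meets the curve in up to 3 points, so deg p = 3.
Then, from the visible intercepts: the y-axis gridline crossings are at y ∈ {-1, 1}.
Finally, putting this together gives p.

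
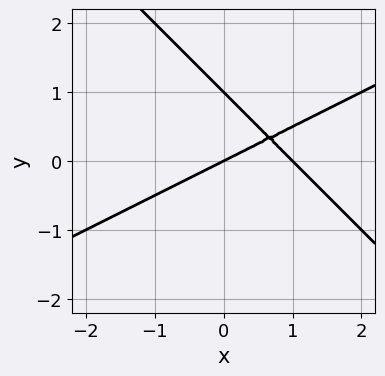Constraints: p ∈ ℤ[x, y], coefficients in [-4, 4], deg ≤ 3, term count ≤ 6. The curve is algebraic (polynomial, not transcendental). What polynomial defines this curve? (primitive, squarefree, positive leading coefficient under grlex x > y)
1. Degree: the shape is more complex than any degree-1 curve, so deg p = 2.
2. Reading off the gridlines: among the integer gridlines, it crosses the y-axis at y ∈ {0, 1}; among the integer gridlines, it crosses the x-axis at x ∈ {0, 1}.
3. Together with the visible shape, these determine p as stated.

x^2 - x*y - 2*y^2 - x + 2*y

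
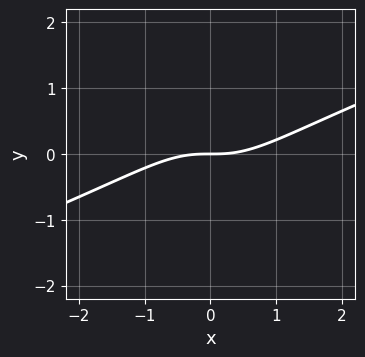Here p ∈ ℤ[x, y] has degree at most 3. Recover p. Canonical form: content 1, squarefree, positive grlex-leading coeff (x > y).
1. The degree is 3 — a generic line meets the curve in up to 3 points.
2. Observable constraints: one y-axis crossing is at y = 0; it crosses the x-axis at the gridline x = 0.
3. These observations pin down the coefficients.

x^3 - 3*x^2*y + 2*x*y^2 - 2*y^3 - 2*y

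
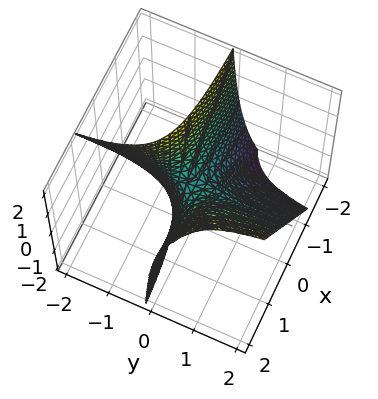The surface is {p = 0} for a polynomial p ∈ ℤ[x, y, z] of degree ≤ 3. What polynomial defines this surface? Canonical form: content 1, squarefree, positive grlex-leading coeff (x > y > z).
4*x*y - 2*y*z - z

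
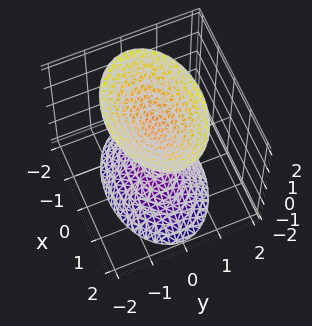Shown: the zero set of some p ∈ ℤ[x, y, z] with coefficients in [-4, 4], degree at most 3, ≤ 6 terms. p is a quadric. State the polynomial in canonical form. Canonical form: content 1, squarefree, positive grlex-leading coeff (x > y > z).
x^2 + 2*y^2 - z^2 + 1

First, I count 2 distinct pieces. They look like related sheets of one shape, so recover p as a whole.
Next, the degree is 2 — two separate bowl-shaped sheets opening away from each other; a quadric.
Then, symmetries: it's symmetric under x → −x, forcing even powers of x; the z ↦ −z reflection is a symmetry, so z appears only in even powers; it's symmetric under y → −y, forcing even powers of y.
Then, reading off the gridlines: no y-intercept at any integer in the box; no x-intercept at any integer in the box.
Finally, the integer polynomial consistent with all of this is the stated p. Check: (0, 0, -1) on the z-axis lies on the surface, and p(0, 0, -1) = 0. ✓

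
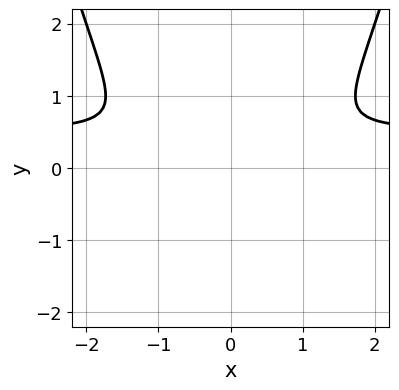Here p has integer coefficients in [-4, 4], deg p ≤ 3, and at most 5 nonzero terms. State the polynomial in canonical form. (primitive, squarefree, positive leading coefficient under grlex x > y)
(a) Degree: a generic line meets the curve in up to 3 points, so deg p = 3.
(b) Symmetries: mirror symmetry x ↦ −x ⇒ only even powers of x.
(c) Matching integer coefficients to the picture gives p.

2*x^2*y - x^2 - 3*y^2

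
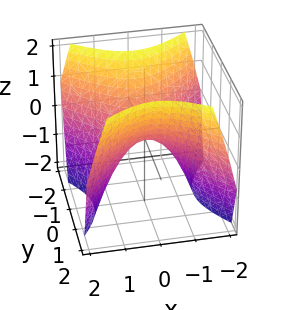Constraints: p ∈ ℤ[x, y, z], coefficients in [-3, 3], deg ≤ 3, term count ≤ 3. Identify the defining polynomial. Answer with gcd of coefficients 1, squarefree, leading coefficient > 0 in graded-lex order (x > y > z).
1. Degree: a saddle surface; a quadric, so deg p = 2.
2. Symmetries: mirror symmetry y ↦ −y ⇒ only even powers of y; it's symmetric under x → −x, forcing even powers of x.
3. From the axis intercepts and sections: it meets the x-axis at x = 0 (among the integer gridlines); it meets the y-axis at y = 0 (among the integer gridlines).
4. Fitting integer coefficients to these (and the overall shape) gives p.

x^2 - y^2 + z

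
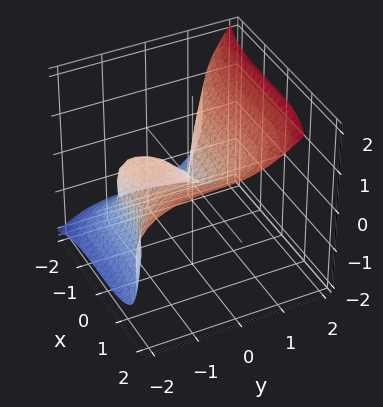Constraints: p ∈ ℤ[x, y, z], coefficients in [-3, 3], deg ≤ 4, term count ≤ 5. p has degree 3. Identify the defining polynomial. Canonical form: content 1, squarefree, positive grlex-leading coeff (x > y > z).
x^3 + 2*y^3 + y*z^2 - 3*z^3 + 3*y^2

(a) The degree is 3 — the shape is more complex than any degree-2 surface.
(b) Observable constraints: one x-axis crossing is at x = 0; it crosses the z-axis at the gridline z = 0; one y-axis crossing is at y = 0.
(c) Together with the visible shape, these determine p as stated.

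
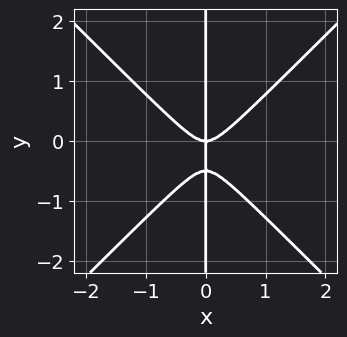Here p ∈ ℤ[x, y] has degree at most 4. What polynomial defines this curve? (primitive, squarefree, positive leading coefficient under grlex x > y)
2*x^3 - 2*x*y^2 - x*y

1. deg p = 3. No degree-2 curve has this shape.
2. Checking where it meets the axes: it crosses the x-axis at the gridline x = 0; every point of the y-axis in the box is on the curve.
3. Together with the visible shape, these determine p as stated.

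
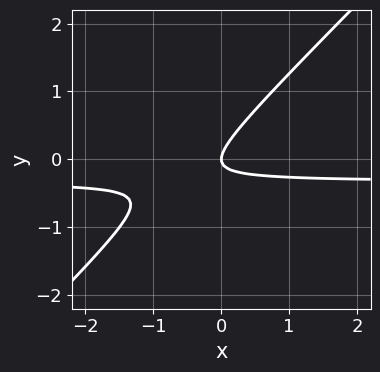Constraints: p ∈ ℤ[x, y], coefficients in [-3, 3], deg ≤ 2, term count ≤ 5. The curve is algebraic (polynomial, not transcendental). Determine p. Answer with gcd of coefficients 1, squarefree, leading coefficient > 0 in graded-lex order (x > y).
3*x*y - 3*y^2 + x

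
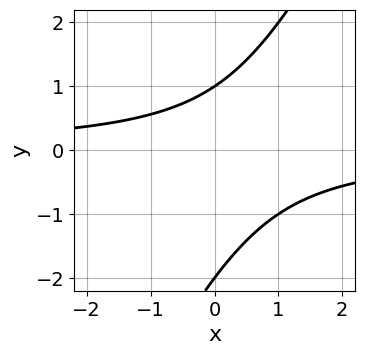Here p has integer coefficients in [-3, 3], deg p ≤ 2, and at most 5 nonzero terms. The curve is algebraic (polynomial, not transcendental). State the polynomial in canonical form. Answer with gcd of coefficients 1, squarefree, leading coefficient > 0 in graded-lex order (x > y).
(a) The degree is 2 — the shape is more complex than any degree-1 curve.
(b) Reading off the gridlines: the y-axis gridline crossings are at y ∈ {-2, 1}; no x-intercept at any integer in the box.
(c) These observations pin down the coefficients.

2*x*y - y^2 - y + 2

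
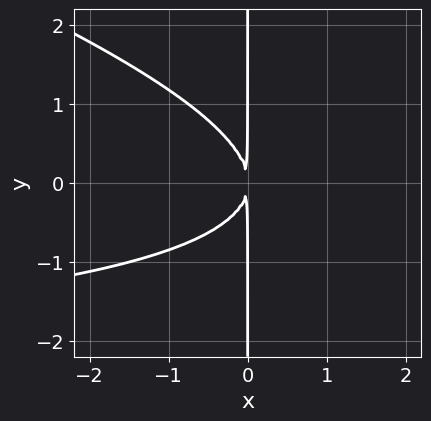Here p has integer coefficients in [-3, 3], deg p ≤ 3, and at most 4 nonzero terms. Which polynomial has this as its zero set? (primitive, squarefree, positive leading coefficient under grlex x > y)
1. Degree: a generic line meets the curve in up to 3 points, so deg p = 3.
2. From the axis intercepts and sections: the visible y-axis segment lies entirely on the curve.
3. The integer polynomial consistent with all of this is the stated p.

x^2*y + 3*x*y^2 + 3*x^2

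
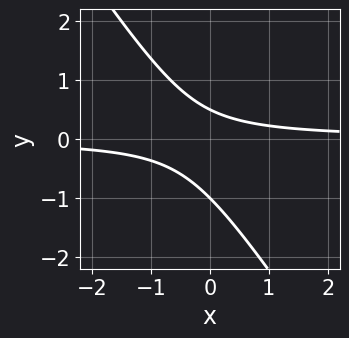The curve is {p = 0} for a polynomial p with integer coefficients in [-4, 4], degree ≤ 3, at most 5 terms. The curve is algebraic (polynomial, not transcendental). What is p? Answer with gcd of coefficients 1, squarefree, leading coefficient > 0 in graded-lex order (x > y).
3*x*y + 2*y^2 + y - 1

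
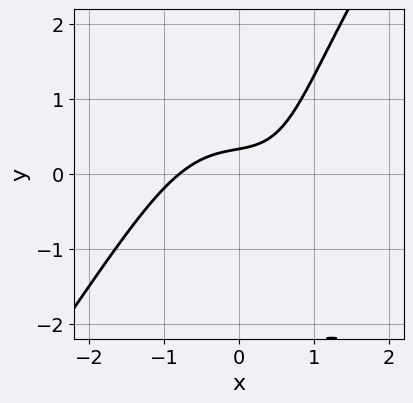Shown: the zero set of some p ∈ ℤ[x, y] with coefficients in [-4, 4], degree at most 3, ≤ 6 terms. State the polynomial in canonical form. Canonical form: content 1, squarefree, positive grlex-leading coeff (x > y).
2*x^3 - x*y^2 + 2*x*y - 3*y + 1

deg p = 3.
Putting this together gives p.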